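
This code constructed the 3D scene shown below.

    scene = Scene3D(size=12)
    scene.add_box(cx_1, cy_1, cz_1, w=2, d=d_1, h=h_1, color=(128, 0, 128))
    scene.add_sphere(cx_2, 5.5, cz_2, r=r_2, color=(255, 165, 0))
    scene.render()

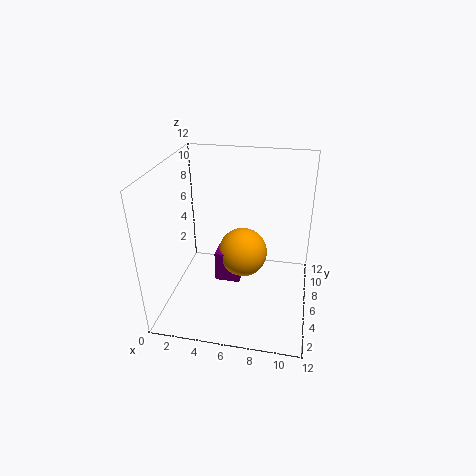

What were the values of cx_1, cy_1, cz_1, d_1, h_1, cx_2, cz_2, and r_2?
cx_1 = 4.5
cy_1 = 4
cz_1 = 3
d_1 = 1.5
h_1 = 2.5
cx_2 = 6.5
cz_2 = 5
r_2 = 2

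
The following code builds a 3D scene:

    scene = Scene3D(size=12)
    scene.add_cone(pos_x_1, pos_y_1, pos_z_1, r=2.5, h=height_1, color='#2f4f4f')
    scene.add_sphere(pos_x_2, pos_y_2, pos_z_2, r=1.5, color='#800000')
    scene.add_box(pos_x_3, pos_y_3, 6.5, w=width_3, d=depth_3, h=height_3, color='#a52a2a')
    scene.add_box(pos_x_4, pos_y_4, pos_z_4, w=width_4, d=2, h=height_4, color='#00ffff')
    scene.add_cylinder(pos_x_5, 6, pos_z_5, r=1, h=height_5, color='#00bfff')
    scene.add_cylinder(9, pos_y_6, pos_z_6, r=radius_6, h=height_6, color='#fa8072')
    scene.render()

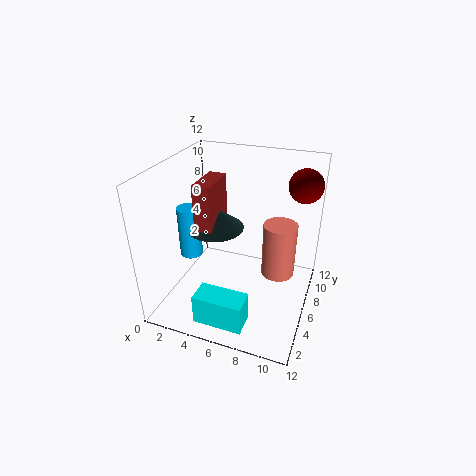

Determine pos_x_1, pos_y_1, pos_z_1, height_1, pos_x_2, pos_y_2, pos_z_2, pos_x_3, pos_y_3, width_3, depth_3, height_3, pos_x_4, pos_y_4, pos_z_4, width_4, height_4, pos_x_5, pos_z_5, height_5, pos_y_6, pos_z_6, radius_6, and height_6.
pos_x_1 = 3.5; pos_y_1 = 7; pos_z_1 = 6; height_1 = 2; pos_x_2 = 10.5; pos_y_2 = 10.5; pos_z_2 = 9.5; pos_x_3 = 2.5; pos_y_3 = 5; width_3 = 1.5; depth_3 = 3.5; height_3 = 4; pos_x_4 = 4; pos_y_4 = 1; pos_z_4 = 0.5; width_4 = 4; height_4 = 2.5; pos_x_5 = 1.5; pos_z_5 = 3.5; height_5 = 4.5; pos_y_6 = 8.5; pos_z_6 = 1.5; radius_6 = 1.5; height_6 = 5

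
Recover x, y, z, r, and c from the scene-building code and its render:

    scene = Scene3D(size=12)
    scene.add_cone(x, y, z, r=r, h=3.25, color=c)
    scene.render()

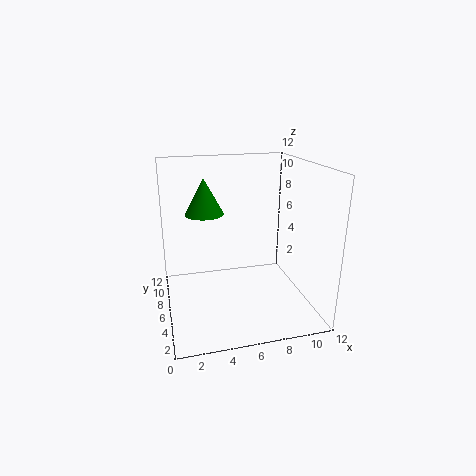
x = 3.75
y = 9.25
z = 7.25
r = 1.75
c = 'green'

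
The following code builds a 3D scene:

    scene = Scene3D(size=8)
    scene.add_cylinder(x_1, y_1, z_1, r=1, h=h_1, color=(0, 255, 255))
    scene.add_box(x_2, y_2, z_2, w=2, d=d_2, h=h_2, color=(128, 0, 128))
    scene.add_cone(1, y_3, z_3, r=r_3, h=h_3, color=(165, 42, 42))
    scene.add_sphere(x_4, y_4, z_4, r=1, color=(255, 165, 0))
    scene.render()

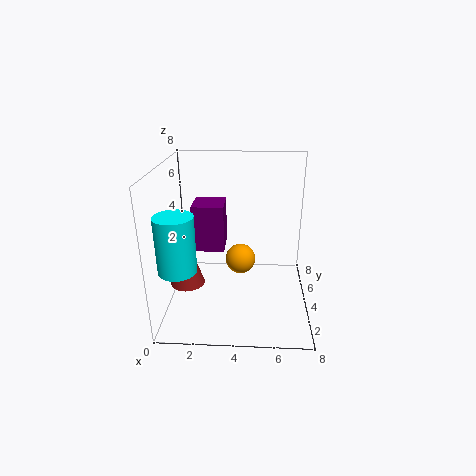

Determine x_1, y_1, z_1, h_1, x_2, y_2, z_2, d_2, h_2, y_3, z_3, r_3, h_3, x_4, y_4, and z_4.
x_1 = 1; y_1 = 2; z_1 = 3; h_1 = 3; x_2 = 1; y_2 = 6; z_2 = 2; d_2 = 2; h_2 = 3; y_3 = 4; z_3 = 1; r_3 = 1; h_3 = 3; x_4 = 4; y_4 = 7; z_4 = 1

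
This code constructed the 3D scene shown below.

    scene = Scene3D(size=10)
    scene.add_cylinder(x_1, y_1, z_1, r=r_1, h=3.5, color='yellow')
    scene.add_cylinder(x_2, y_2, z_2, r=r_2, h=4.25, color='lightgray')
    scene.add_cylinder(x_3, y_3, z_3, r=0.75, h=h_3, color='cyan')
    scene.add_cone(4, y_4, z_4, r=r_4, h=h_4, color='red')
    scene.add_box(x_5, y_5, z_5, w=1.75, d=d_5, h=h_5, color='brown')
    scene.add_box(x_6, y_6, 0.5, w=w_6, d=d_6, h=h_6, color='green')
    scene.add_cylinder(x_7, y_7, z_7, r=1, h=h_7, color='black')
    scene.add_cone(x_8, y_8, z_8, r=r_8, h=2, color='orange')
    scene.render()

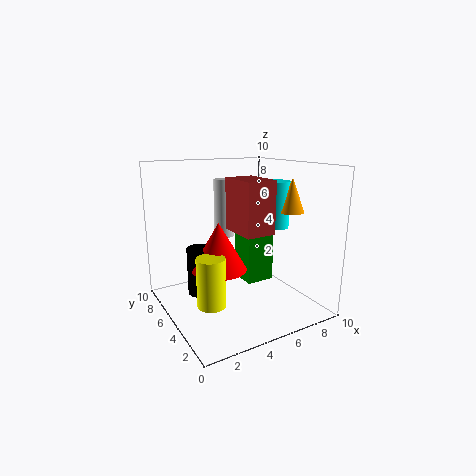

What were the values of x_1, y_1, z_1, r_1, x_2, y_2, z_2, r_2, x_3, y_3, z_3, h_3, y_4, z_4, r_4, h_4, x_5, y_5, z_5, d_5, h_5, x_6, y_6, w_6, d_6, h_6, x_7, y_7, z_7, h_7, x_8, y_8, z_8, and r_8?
x_1 = 2.75; y_1 = 4.75; z_1 = 0.5; r_1 = 1; x_2 = 5.25; y_2 = 7.5; z_2 = 4.5; r_2 = 0.75; x_3 = 5.75; y_3 = 1.75; z_3 = 6.5; h_3 = 2.75; y_4 = 6; z_4 = 2.5; r_4 = 2; h_4 = 3.5; x_5 = 3; y_5 = 0.5; z_5 = 6.5; d_5 = 2.5; h_5 = 3; x_6 = 6.75; y_6 = 6.25; w_6 = 2.25; d_6 = 2.25; h_6 = 3.75; x_7 = 3; y_7 = 7; z_7 = 0.5; h_7 = 3.5; x_8 = 6.25; y_8 = 1; z_8 = 7.5; r_8 = 0.75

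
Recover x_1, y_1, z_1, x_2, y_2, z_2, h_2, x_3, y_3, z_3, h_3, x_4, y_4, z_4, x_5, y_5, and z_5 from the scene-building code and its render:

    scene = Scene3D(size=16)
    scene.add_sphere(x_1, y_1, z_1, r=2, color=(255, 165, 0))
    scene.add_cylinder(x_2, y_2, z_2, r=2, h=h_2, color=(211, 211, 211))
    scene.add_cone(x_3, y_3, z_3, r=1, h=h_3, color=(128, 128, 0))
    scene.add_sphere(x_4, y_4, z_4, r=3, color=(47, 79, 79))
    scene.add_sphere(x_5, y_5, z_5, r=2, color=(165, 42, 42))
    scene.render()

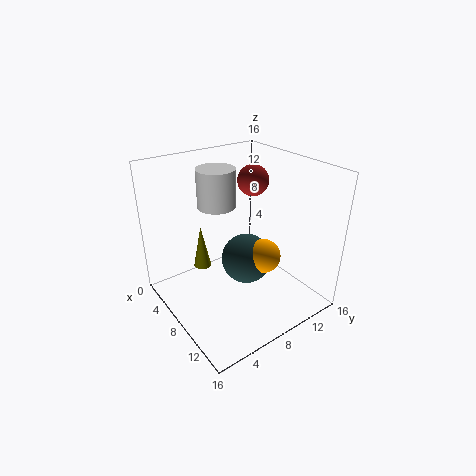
x_1 = 9
y_1 = 11
z_1 = 5
x_2 = 7
y_2 = 6
z_2 = 12
h_2 = 4
x_3 = 5
y_3 = 5
z_3 = 4
h_3 = 5
x_4 = 7
y_4 = 10
z_4 = 4
x_5 = 3
y_5 = 14
z_5 = 12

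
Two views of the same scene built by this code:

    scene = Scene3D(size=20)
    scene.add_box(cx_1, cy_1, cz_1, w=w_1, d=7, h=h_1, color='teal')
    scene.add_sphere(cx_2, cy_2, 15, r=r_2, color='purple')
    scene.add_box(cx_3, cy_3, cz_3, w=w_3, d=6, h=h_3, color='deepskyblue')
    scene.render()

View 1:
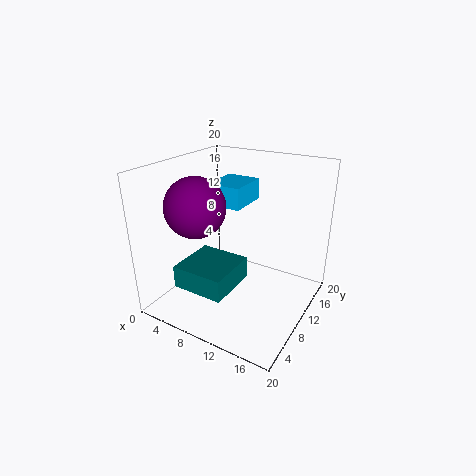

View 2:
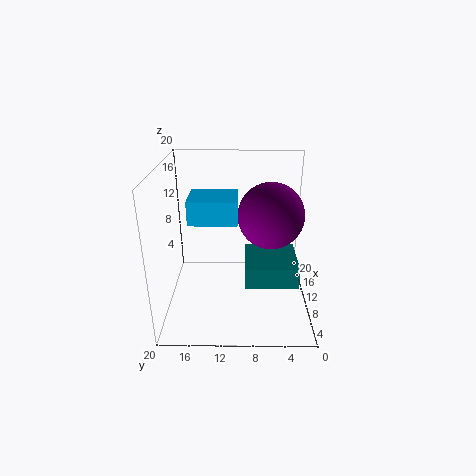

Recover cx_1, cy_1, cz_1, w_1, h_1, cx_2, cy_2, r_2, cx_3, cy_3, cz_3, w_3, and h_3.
cx_1 = 5
cy_1 = 2
cz_1 = 5
w_1 = 7
h_1 = 3
cx_2 = 6
cy_2 = 6
r_2 = 4
cx_3 = 5
cy_3 = 10
cz_3 = 14
w_3 = 5
h_3 = 3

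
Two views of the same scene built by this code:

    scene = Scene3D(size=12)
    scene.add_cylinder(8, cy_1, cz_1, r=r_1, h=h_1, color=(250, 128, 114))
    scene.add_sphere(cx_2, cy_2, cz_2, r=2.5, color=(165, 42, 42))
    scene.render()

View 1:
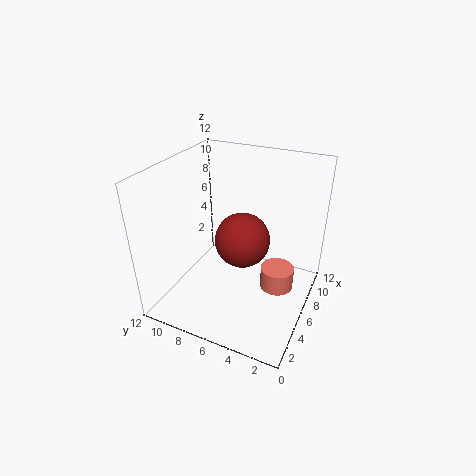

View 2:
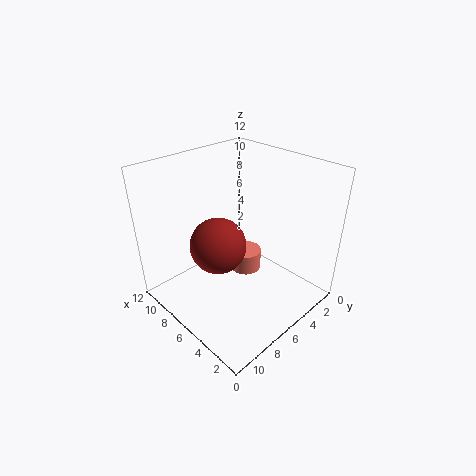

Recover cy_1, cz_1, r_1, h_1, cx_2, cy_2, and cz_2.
cy_1 = 3, cz_1 = 0.5, r_1 = 1.5, h_1 = 2, cx_2 = 8, cy_2 = 6.5, cz_2 = 4.5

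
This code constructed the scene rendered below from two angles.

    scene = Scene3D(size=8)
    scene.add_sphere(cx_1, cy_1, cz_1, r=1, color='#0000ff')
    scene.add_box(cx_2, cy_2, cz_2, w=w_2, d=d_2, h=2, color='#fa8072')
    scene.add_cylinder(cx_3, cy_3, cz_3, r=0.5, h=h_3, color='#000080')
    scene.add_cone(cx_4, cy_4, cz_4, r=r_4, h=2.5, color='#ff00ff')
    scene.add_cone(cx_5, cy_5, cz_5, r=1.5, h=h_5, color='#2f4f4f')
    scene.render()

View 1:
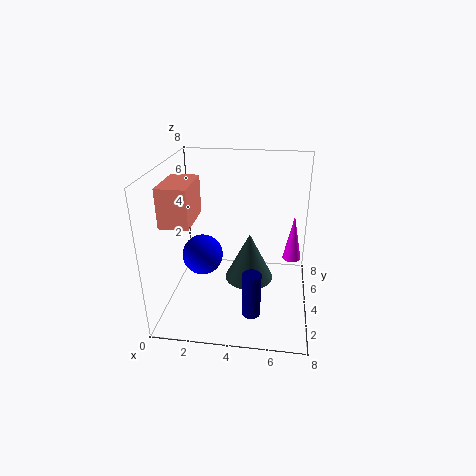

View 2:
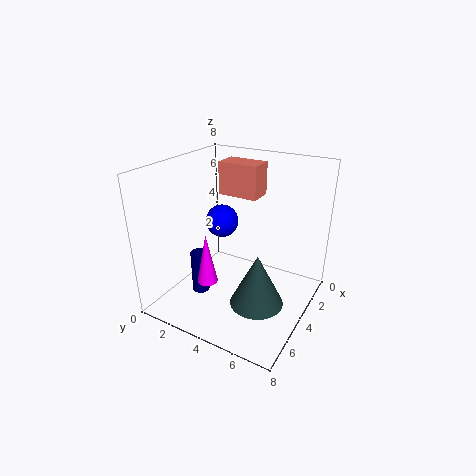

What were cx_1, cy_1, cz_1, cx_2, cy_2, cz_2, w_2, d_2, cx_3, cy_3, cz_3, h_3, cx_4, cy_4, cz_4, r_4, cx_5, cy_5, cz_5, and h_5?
cx_1 = 2.5
cy_1 = 2
cz_1 = 4
cx_2 = 0.5
cy_2 = 1.5
cz_2 = 5.5
w_2 = 1.5
d_2 = 2.5
cx_3 = 5
cy_3 = 2
cz_3 = 0.5
h_3 = 2.5
cx_4 = 7
cy_4 = 4
cz_4 = 3
r_4 = 0.5
cx_5 = 4.5
cy_5 = 5.5
cz_5 = 0.5
h_5 = 3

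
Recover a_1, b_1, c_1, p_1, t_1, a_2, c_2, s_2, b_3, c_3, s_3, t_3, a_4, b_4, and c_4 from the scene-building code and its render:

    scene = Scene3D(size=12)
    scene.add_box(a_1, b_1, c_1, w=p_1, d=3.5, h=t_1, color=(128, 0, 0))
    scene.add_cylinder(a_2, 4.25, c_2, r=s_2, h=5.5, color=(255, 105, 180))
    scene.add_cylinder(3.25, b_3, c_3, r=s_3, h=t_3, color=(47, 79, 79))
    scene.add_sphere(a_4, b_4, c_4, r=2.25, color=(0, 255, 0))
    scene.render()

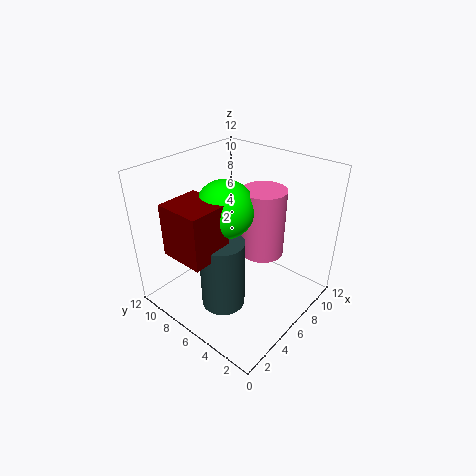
a_1 = 0.25, b_1 = 4.75, c_1 = 6.5, p_1 = 3.25, t_1 = 4, a_2 = 7, c_2 = 5, s_2 = 1.75, b_3 = 5.25, c_3 = 1.5, s_3 = 1.75, t_3 = 5.75, a_4 = 4.5, b_4 = 6, c_4 = 9.25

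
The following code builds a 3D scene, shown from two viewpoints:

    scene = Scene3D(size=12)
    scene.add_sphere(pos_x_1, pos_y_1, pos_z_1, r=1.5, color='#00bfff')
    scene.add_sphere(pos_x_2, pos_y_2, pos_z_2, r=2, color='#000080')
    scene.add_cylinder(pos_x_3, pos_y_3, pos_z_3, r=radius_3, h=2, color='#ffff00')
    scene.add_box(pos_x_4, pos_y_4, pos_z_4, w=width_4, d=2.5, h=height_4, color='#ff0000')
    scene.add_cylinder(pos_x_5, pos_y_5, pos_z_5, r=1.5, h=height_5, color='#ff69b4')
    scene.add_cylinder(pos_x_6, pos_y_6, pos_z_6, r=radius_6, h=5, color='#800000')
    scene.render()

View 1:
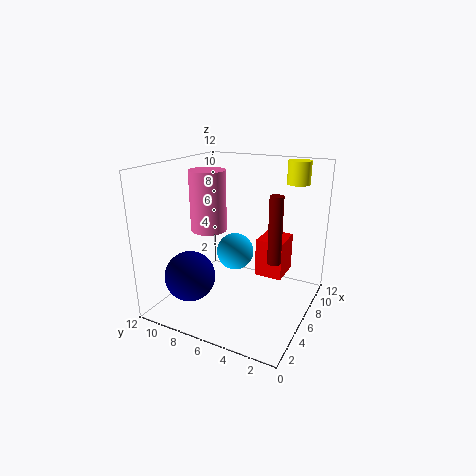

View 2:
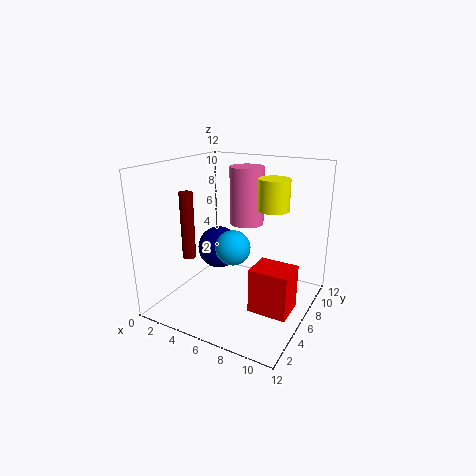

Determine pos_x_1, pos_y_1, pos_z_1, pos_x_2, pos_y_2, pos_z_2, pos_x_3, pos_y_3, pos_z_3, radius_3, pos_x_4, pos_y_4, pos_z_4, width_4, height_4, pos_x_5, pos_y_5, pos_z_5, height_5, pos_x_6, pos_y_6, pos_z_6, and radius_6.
pos_x_1 = 5.5, pos_y_1 = 6, pos_z_1 = 5, pos_x_2 = 2.5, pos_y_2 = 8.5, pos_z_2 = 3.5, pos_x_3 = 10.5, pos_y_3 = 2.5, pos_z_3 = 10, radius_3 = 1, pos_x_4 = 8.5, pos_y_4 = 3, pos_z_4 = 1.5, width_4 = 3, height_4 = 3.5, pos_x_5 = 5.5, pos_y_5 = 8.5, pos_z_5 = 6.5, height_5 = 5, pos_x_6 = 4, pos_y_6 = 2, pos_z_6 = 5.5, radius_6 = 0.5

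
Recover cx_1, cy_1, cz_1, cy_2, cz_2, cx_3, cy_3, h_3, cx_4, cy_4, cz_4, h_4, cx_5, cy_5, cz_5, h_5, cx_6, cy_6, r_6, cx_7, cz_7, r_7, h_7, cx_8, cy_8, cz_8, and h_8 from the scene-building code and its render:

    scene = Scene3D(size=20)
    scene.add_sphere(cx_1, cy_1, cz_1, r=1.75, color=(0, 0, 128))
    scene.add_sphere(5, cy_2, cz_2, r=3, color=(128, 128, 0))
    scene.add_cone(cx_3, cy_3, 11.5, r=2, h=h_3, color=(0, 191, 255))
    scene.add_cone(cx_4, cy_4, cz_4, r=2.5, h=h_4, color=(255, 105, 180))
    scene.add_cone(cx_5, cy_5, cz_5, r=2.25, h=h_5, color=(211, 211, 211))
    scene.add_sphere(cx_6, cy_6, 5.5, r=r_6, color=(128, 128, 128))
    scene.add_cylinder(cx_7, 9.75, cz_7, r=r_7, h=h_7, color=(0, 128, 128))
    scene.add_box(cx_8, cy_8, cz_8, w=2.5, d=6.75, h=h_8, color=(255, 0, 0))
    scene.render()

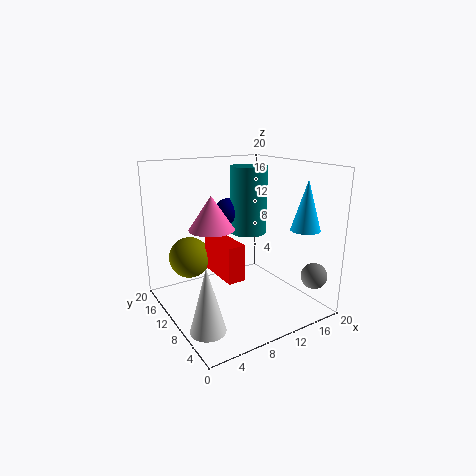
cx_1 = 9, cy_1 = 11, cz_1 = 13.75, cy_2 = 15.5, cz_2 = 6.25, cx_3 = 17, cy_3 = 4.25, h_3 = 6.75, cx_4 = 3, cy_4 = 4.25, cz_4 = 14, h_4 = 3.75, cx_5 = 2.5, cy_5 = 5, cz_5 = 0.75, h_5 = 8.5, cx_6 = 17.25, cy_6 = 2.25, r_6 = 1.75, cx_7 = 11.5, cz_7 = 10.75, r_7 = 2.5, h_7 = 9, cx_8 = 6.75, cy_8 = 7, cz_8 = 5, h_8 = 5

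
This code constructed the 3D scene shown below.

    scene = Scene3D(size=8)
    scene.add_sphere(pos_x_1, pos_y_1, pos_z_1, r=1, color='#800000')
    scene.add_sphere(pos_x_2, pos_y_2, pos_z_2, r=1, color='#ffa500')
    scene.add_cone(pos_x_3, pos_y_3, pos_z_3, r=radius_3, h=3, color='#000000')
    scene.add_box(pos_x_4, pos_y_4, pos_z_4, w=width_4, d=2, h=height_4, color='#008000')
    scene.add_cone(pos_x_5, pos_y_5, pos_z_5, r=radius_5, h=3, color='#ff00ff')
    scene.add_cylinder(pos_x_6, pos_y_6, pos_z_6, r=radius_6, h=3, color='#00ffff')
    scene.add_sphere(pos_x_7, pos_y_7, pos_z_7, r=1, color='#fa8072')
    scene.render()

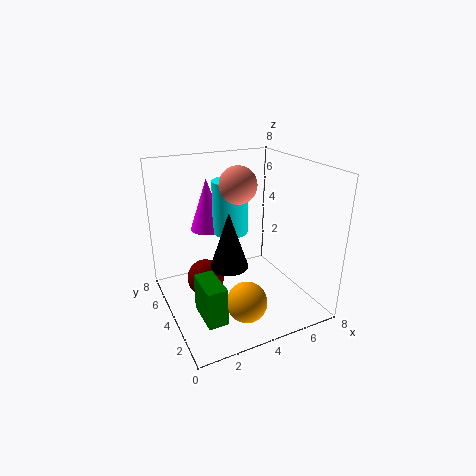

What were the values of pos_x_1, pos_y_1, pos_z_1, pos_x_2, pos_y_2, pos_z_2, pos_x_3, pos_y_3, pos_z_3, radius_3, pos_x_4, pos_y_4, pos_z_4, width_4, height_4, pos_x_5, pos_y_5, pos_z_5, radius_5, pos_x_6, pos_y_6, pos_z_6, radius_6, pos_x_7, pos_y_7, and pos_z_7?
pos_x_1 = 2
pos_y_1 = 4
pos_z_1 = 2
pos_x_2 = 3
pos_y_2 = 1
pos_z_2 = 2
pos_x_3 = 3
pos_y_3 = 3
pos_z_3 = 3
radius_3 = 1
pos_x_4 = 1
pos_y_4 = 1
pos_z_4 = 1
width_4 = 1
height_4 = 2
pos_x_5 = 3
pos_y_5 = 6
pos_z_5 = 4
radius_5 = 1
pos_x_6 = 4
pos_y_6 = 5
pos_z_6 = 4
radius_6 = 1
pos_x_7 = 4
pos_y_7 = 4
pos_z_7 = 7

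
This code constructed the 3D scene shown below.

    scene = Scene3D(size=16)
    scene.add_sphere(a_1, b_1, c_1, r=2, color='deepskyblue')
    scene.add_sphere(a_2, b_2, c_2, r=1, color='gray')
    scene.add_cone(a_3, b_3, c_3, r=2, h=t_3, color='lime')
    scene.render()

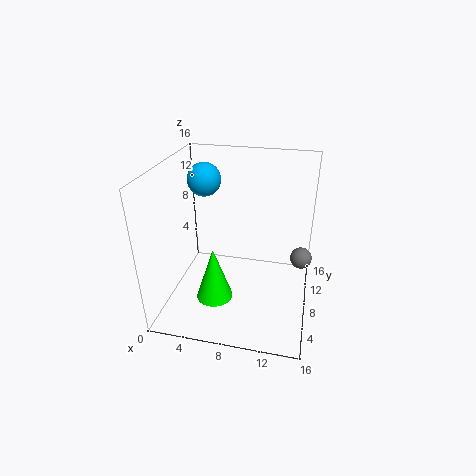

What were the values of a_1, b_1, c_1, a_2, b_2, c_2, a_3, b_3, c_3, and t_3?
a_1 = 3, b_1 = 12, c_1 = 13, a_2 = 15, b_2 = 4, c_2 = 9, a_3 = 6, b_3 = 5, c_3 = 2, t_3 = 6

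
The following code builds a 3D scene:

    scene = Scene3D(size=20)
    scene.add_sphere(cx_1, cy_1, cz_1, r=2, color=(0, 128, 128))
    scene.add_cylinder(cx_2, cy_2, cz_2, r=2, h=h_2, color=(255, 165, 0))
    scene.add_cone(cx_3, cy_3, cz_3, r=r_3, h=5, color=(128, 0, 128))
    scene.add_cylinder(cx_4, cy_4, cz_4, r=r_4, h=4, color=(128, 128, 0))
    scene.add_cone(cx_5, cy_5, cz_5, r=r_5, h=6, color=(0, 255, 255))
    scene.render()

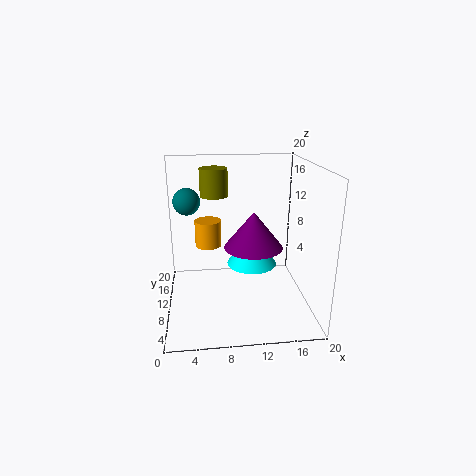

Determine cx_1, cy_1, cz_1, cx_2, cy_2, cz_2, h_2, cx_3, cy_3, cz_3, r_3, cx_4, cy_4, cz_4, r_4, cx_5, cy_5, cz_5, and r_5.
cx_1 = 3
cy_1 = 15
cz_1 = 14
cx_2 = 6
cy_2 = 15
cz_2 = 7
h_2 = 4
cx_3 = 12
cy_3 = 9
cz_3 = 9
r_3 = 4
cx_4 = 7
cy_4 = 14
cz_4 = 15
r_4 = 2
cx_5 = 13
cy_5 = 16
cz_5 = 3
r_5 = 4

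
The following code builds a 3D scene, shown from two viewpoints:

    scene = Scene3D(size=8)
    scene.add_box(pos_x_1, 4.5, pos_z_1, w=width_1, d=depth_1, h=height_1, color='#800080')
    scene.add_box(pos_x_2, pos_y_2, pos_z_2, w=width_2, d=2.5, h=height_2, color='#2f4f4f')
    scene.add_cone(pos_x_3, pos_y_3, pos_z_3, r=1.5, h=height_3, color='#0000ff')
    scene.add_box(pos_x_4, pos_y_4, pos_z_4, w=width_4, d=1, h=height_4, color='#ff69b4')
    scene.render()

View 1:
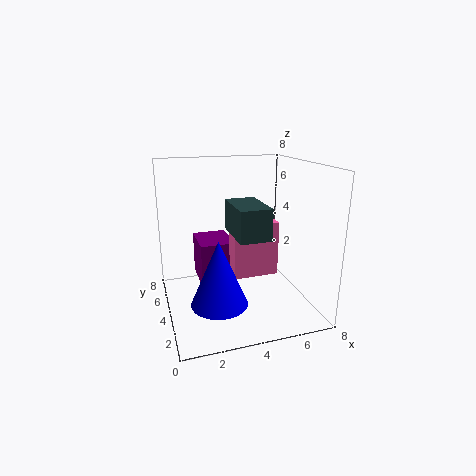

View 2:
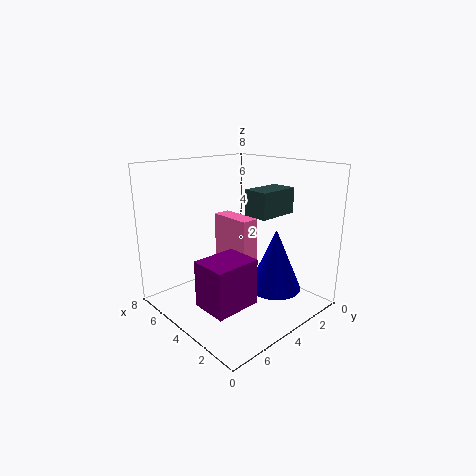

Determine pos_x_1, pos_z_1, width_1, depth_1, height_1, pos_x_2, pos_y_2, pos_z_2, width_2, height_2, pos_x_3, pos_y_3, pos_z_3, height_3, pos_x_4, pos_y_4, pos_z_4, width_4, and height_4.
pos_x_1 = 2, pos_z_1 = 1, width_1 = 2, depth_1 = 2.5, height_1 = 2.5, pos_x_2 = 3, pos_y_2 = 0.5, pos_z_2 = 5, width_2 = 1.5, height_2 = 1.5, pos_x_3 = 2.5, pos_y_3 = 2.5, pos_z_3 = 1, height_3 = 3.5, pos_x_4 = 3.5, pos_y_4 = 3, pos_z_4 = 2, width_4 = 2.5, height_4 = 3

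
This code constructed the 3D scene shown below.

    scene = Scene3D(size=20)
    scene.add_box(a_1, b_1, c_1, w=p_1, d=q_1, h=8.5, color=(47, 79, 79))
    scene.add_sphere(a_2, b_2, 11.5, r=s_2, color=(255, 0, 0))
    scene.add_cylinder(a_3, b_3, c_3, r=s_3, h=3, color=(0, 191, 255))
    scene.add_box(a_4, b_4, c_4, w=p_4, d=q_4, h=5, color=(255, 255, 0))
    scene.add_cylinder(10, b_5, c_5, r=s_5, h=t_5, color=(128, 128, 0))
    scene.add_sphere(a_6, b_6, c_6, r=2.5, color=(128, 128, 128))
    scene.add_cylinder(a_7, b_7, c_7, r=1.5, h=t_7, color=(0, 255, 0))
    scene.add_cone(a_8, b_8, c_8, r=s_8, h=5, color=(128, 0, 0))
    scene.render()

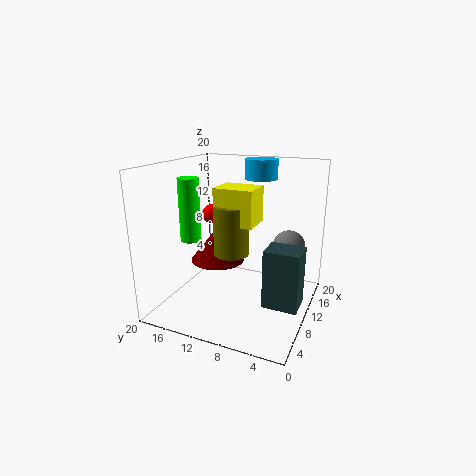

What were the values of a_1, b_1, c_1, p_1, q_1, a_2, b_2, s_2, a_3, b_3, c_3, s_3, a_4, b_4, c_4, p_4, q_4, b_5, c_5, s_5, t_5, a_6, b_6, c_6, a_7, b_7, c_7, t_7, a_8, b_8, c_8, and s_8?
a_1 = 9, b_1 = 1, c_1 = 0.5, p_1 = 4, q_1 = 5, a_2 = 14.5, b_2 = 16.5, s_2 = 1.5, a_3 = 17.5, b_3 = 9.5, c_3 = 17, s_3 = 2.5, a_4 = 8.5, b_4 = 7.5, c_4 = 12, p_4 = 4.5, q_4 = 5.5, b_5 = 11, c_5 = 7.5, s_5 = 2.5, t_5 = 7, a_6 = 17, b_6 = 4.5, c_6 = 7, a_7 = 9, b_7 = 17, c_7 = 9, t_7 = 9, a_8 = 11.5, b_8 = 14, c_8 = 5.5, s_8 = 4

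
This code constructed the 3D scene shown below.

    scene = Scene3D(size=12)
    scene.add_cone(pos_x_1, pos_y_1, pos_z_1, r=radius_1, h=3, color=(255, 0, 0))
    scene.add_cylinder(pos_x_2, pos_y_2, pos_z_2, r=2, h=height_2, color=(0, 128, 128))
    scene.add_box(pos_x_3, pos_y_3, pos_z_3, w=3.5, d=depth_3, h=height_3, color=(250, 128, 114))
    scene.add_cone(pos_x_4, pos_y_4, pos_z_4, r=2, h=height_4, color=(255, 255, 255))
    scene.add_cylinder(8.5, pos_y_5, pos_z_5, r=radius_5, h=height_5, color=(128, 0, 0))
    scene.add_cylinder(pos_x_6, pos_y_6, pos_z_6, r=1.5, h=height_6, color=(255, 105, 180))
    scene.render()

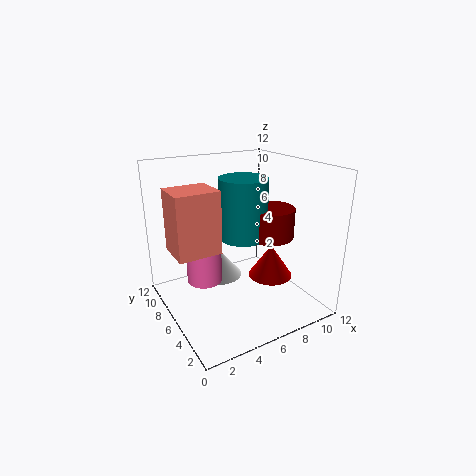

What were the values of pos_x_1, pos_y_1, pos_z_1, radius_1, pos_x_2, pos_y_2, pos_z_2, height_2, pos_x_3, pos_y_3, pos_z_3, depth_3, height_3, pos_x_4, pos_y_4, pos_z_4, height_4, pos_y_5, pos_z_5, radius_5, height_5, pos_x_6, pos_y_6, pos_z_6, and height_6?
pos_x_1 = 9.5; pos_y_1 = 6; pos_z_1 = 1.5; radius_1 = 2; pos_x_2 = 6.5; pos_y_2 = 6; pos_z_2 = 6; height_2 = 5; pos_x_3 = 0.5; pos_y_3 = 5; pos_z_3 = 5.5; depth_3 = 3; height_3 = 5; pos_x_4 = 5.5; pos_y_4 = 8.5; pos_z_4 = 1.5; height_4 = 2.5; pos_y_5 = 5; pos_z_5 = 6; radius_5 = 2; height_5 = 2.5; pos_x_6 = 3.5; pos_y_6 = 7.5; pos_z_6 = 2; height_6 = 3.5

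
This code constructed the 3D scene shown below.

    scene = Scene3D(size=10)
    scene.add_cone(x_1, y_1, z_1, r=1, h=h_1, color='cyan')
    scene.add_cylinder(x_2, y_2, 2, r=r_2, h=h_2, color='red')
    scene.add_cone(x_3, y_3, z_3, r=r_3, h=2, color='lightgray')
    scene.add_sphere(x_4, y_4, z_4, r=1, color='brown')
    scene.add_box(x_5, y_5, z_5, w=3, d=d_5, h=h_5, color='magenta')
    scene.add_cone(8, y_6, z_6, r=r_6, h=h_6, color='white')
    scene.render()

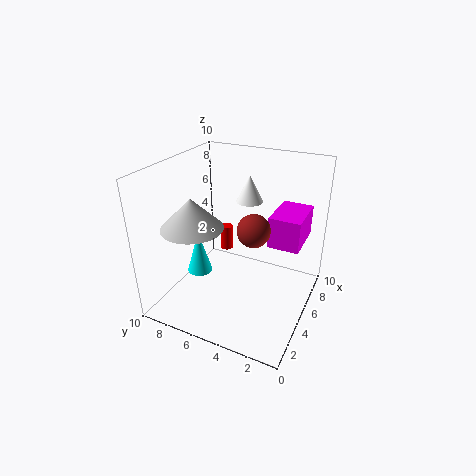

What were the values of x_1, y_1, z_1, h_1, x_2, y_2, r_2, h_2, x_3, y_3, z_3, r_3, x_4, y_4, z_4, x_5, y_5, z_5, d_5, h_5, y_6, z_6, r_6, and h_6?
x_1 = 6
y_1 = 9
z_1 = 0.5
h_1 = 3.5
x_2 = 8
y_2 = 7.5
r_2 = 0.5
h_2 = 2
x_3 = 2.5
y_3 = 7
z_3 = 6.5
r_3 = 2
x_4 = 3
y_4 = 3
z_4 = 7
x_5 = 4
y_5 = 0.5
z_5 = 5.5
d_5 = 2
h_5 = 2
y_6 = 5.5
z_6 = 6.5
r_6 = 1
h_6 = 2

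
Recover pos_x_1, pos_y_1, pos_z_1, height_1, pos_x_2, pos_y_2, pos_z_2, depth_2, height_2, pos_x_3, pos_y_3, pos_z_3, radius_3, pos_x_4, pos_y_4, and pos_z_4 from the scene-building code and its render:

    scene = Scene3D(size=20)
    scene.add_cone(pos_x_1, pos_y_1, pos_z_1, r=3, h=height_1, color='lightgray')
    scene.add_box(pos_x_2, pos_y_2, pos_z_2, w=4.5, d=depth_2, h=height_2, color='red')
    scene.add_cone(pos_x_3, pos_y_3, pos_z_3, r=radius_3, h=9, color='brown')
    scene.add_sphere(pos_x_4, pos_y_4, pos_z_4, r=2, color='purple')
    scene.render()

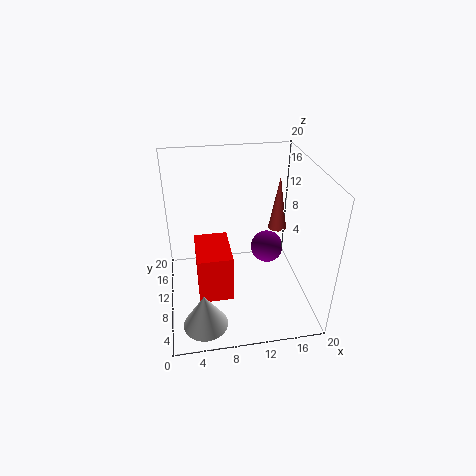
pos_x_1 = 4.5
pos_y_1 = 4
pos_z_1 = 0.5
height_1 = 5
pos_x_2 = 4
pos_y_2 = 4.5
pos_z_2 = 4
depth_2 = 6.5
height_2 = 6.5
pos_x_3 = 18
pos_y_3 = 17.5
pos_z_3 = 6.5
radius_3 = 1.5
pos_x_4 = 13
pos_y_4 = 6
pos_z_4 = 11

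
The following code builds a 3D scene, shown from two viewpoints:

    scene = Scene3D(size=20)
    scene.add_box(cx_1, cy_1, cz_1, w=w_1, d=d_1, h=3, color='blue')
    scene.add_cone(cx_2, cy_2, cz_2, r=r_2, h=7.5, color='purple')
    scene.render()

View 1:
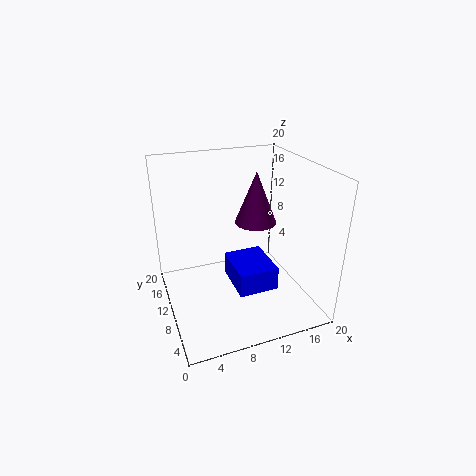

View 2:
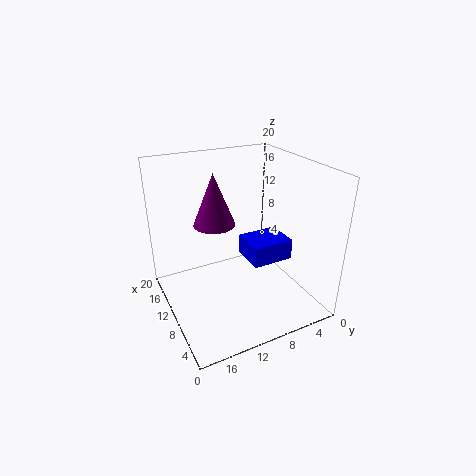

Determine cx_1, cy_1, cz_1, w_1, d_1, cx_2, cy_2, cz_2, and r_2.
cx_1 = 7.5; cy_1 = 2.5; cz_1 = 6; w_1 = 5; d_1 = 6; cx_2 = 13.5; cy_2 = 12; cz_2 = 11; r_2 = 3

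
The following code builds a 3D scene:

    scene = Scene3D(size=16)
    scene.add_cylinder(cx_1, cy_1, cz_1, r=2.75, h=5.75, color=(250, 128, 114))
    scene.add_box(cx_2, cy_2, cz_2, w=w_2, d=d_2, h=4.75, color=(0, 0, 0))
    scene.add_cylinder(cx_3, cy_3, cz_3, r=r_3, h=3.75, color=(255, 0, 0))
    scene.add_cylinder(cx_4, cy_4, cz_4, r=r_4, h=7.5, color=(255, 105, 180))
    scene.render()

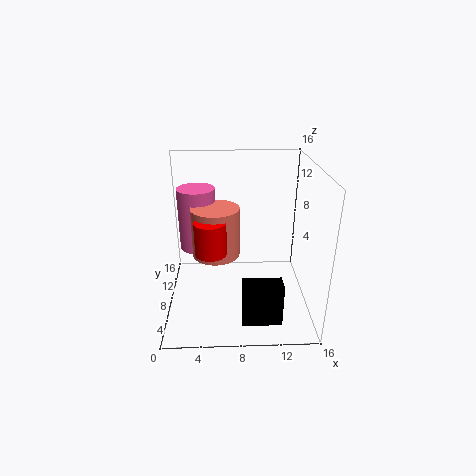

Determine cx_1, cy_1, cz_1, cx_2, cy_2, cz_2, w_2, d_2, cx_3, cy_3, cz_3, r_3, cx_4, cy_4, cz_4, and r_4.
cx_1 = 5.5, cy_1 = 9.5, cz_1 = 5.25, cx_2 = 8.25, cy_2 = 2.5, cz_2 = 0.25, w_2 = 4.25, d_2 = 2, cx_3 = 5, cy_3 = 7.25, cz_3 = 6.5, r_3 = 1.75, cx_4 = 3.25, cy_4 = 12, cz_4 = 5, r_4 = 2.25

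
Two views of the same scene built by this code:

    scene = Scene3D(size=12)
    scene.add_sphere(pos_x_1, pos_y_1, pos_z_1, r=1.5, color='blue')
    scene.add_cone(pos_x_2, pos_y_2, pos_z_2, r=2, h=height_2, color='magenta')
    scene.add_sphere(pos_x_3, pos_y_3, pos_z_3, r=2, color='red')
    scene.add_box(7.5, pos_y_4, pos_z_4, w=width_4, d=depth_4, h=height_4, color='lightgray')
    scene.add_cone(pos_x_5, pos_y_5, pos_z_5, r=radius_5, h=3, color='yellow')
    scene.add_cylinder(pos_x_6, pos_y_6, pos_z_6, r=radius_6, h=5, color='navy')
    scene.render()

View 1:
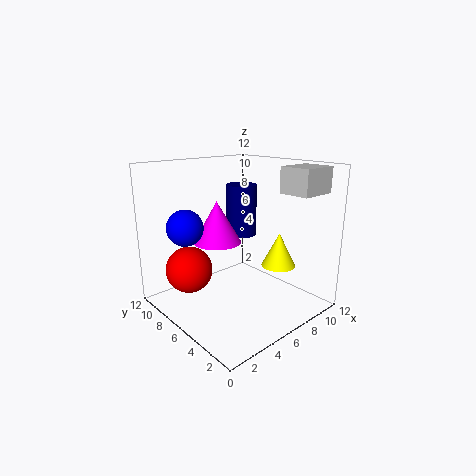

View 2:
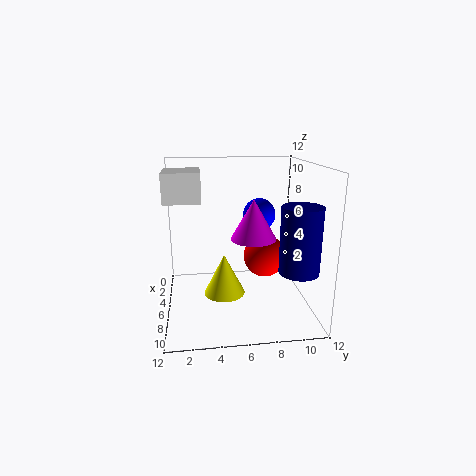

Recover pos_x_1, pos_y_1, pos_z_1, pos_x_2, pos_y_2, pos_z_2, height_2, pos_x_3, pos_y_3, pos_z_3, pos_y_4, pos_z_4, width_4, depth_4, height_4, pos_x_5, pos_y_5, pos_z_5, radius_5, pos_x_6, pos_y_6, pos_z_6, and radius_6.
pos_x_1 = 2.5
pos_y_1 = 8.5
pos_z_1 = 7
pos_x_2 = 5
pos_y_2 = 7.5
pos_z_2 = 5.5
height_2 = 3.5
pos_x_3 = 3
pos_y_3 = 9
pos_z_3 = 3
pos_y_4 = 0.5
pos_z_4 = 10
width_4 = 3
depth_4 = 2.5
height_4 = 2
pos_x_5 = 9.5
pos_y_5 = 4.5
pos_z_5 = 3
radius_5 = 1.5
pos_x_6 = 10
pos_y_6 = 10
pos_z_6 = 4.5
radius_6 = 1.5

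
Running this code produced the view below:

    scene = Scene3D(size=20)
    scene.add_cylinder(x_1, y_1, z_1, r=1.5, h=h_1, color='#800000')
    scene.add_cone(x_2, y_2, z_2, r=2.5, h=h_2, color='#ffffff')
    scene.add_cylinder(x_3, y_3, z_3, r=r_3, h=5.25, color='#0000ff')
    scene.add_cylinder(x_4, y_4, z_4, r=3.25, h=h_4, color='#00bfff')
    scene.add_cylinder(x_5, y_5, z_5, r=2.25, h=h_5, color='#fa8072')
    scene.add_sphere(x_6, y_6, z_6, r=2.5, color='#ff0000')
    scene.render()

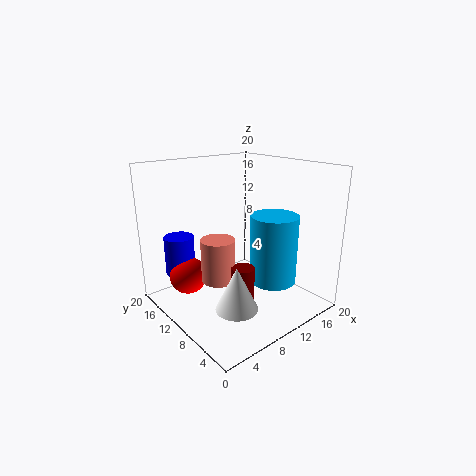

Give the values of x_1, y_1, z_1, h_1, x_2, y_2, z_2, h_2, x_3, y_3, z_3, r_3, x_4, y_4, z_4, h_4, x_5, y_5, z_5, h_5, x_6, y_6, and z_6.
x_1 = 7.5
y_1 = 6
z_1 = 3
h_1 = 4.75
x_2 = 4
y_2 = 3
z_2 = 4.75
h_2 = 5.25
x_3 = 3
y_3 = 14
z_3 = 5.5
r_3 = 2
x_4 = 13.25
y_4 = 6.25
z_4 = 4
h_4 = 9.5
x_5 = 6
y_5 = 9.25
z_5 = 5.25
h_5 = 5.75
x_6 = 3.25
y_6 = 12.5
z_6 = 5.5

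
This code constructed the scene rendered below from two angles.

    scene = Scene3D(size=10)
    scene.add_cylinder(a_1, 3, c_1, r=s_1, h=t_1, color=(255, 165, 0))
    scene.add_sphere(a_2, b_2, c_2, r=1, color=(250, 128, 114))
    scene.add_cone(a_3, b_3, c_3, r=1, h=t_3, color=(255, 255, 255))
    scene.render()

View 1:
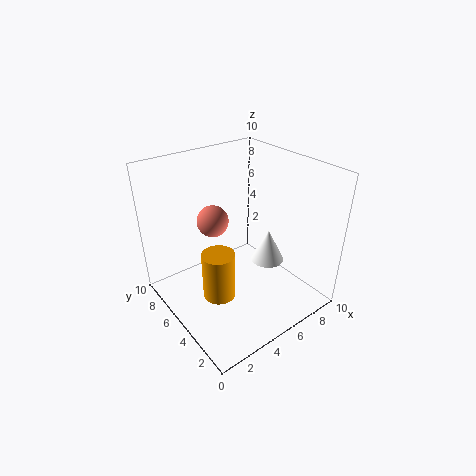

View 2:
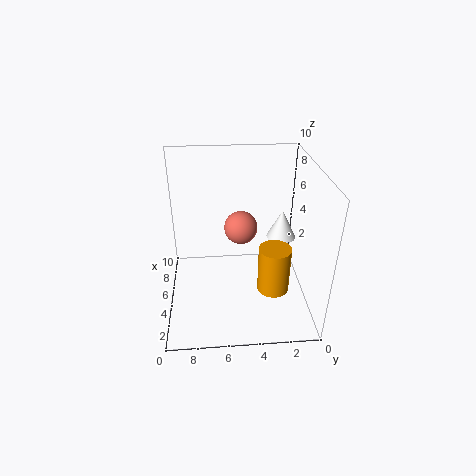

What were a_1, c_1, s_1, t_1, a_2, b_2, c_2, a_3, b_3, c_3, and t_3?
a_1 = 2, c_1 = 3, s_1 = 1, t_1 = 3, a_2 = 3, b_2 = 5, c_2 = 7, a_3 = 5, b_3 = 2, c_3 = 5, t_3 = 2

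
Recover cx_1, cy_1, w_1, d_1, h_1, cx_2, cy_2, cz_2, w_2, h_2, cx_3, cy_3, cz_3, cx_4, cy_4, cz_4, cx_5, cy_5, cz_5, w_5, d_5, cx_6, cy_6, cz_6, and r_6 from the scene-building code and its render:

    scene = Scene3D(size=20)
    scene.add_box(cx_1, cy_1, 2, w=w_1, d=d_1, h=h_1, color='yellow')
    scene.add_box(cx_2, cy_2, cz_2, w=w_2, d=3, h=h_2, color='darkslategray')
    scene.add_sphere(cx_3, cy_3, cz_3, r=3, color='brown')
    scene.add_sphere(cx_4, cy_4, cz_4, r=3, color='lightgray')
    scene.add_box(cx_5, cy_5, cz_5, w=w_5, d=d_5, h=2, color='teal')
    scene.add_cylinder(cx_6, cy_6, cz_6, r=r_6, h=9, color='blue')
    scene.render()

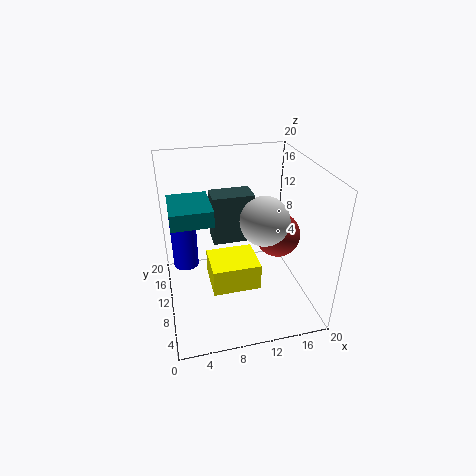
cx_1 = 6, cy_1 = 8, w_1 = 7, d_1 = 6, h_1 = 4, cx_2 = 6, cy_2 = 6, cz_2 = 12, w_2 = 5, h_2 = 6, cx_3 = 15, cy_3 = 8, cz_3 = 11, cx_4 = 12, cy_4 = 5, cz_4 = 15, cx_5 = 1, cy_5 = 5, cz_5 = 15, w_5 = 5, d_5 = 6, cx_6 = 3, cy_6 = 17, cz_6 = 2, r_6 = 2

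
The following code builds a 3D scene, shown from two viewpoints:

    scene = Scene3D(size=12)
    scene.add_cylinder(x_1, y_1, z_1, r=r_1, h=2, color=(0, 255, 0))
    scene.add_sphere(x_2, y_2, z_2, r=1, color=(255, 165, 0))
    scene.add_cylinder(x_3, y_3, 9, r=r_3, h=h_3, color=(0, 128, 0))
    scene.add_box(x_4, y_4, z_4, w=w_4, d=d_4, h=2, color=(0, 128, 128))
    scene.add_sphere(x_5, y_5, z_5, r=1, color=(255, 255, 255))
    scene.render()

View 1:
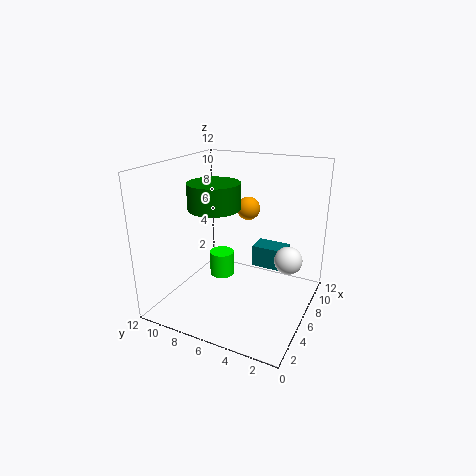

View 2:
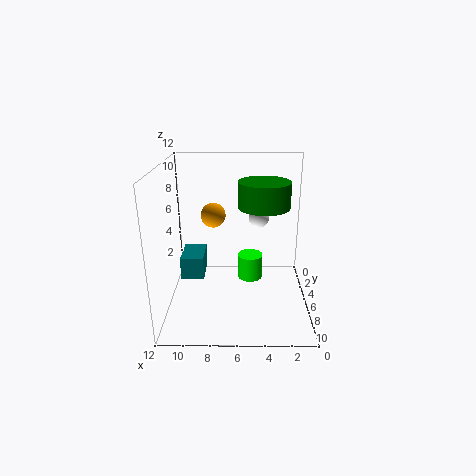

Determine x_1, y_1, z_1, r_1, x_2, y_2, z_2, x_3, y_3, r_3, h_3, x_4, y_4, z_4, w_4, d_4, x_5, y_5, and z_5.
x_1 = 5; y_1 = 7; z_1 = 3; r_1 = 1; x_2 = 8; y_2 = 6; z_2 = 8; x_3 = 4; y_3 = 7; r_3 = 2; h_3 = 2; x_4 = 9; y_4 = 3; z_4 = 2; w_4 = 2; d_4 = 3; x_5 = 4; y_5 = 1; z_5 = 6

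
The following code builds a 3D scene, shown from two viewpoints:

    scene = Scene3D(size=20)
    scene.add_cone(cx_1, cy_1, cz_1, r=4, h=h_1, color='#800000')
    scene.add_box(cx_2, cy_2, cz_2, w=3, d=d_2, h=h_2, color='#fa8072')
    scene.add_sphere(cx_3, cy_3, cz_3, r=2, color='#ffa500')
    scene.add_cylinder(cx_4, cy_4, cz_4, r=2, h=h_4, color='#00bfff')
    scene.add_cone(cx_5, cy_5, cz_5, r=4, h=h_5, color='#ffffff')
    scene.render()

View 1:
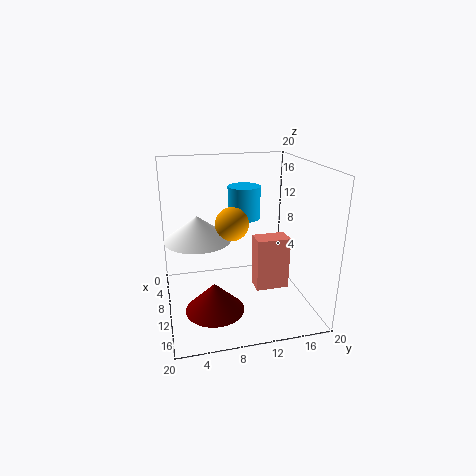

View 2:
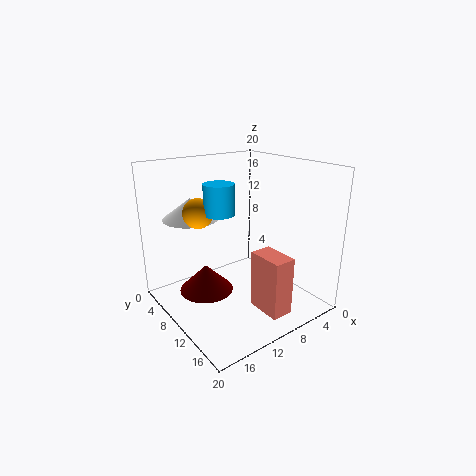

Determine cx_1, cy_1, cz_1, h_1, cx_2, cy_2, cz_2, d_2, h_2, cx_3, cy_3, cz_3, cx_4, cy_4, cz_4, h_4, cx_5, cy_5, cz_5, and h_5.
cx_1 = 13, cy_1 = 6, cz_1 = 1, h_1 = 4, cx_2 = 7, cy_2 = 13, cz_2 = 1, d_2 = 5, h_2 = 8, cx_3 = 15, cy_3 = 8, cz_3 = 14, cx_4 = 13, cy_4 = 10, cz_4 = 14, h_4 = 4, cx_5 = 14, cy_5 = 4, cz_5 = 12, h_5 = 3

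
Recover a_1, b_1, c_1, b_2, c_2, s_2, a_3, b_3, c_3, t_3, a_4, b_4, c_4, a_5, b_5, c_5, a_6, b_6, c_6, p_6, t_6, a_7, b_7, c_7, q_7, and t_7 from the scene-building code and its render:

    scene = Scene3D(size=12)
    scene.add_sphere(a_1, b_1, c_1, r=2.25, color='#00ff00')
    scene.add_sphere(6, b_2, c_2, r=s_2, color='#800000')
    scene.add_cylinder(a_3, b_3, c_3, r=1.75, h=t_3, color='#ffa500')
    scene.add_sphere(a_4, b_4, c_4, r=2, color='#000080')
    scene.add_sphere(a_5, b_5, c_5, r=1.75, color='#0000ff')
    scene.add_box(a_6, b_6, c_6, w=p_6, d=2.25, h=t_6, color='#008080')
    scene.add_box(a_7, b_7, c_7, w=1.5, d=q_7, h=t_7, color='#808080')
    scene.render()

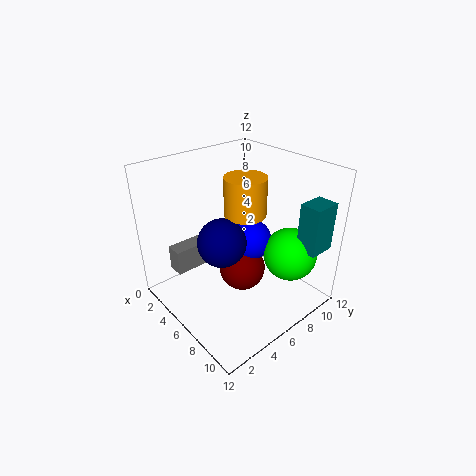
a_1 = 9; b_1 = 9.25; c_1 = 4.5; b_2 = 6.5; c_2 = 2.75; s_2 = 2; a_3 = 5.75; b_3 = 7; c_3 = 7.75; t_3 = 3.25; a_4 = 5.75; b_4 = 4.5; c_4 = 6; a_5 = 6; b_5 = 7.5; c_5 = 5.25; a_6 = 9.75; b_6 = 9; c_6 = 5.5; p_6 = 1.75; t_6 = 4; a_7 = 1.25; b_7 = 2; c_7 = 2.25; q_7 = 4.25; t_7 = 2.25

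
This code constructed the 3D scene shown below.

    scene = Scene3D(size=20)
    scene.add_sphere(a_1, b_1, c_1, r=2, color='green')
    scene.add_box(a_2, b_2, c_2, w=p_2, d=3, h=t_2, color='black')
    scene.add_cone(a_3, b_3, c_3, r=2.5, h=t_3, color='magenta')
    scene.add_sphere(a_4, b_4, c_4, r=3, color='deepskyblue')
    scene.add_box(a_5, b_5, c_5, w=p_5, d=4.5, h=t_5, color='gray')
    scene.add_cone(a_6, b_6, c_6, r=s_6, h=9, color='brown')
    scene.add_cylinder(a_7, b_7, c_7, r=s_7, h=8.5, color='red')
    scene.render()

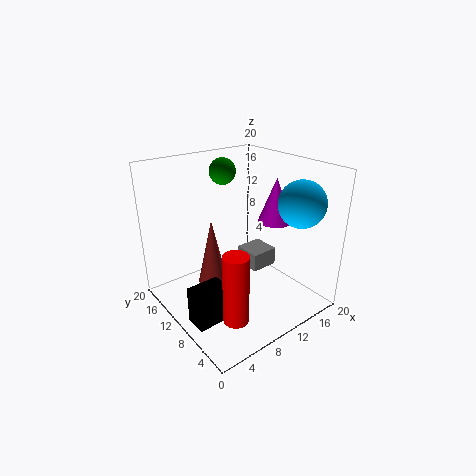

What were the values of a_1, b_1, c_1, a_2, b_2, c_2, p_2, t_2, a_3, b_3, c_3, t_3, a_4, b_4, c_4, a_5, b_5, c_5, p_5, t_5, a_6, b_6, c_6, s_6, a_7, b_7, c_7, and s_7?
a_1 = 12.5, b_1 = 17, c_1 = 17.5, a_2 = 1, b_2 = 6, c_2 = 1, p_2 = 4.5, t_2 = 5, a_3 = 16.5, b_3 = 9.5, c_3 = 11, t_3 = 6.5, a_4 = 14.5, b_4 = 3, c_4 = 16, a_5 = 15.5, b_5 = 12.5, c_5 = 1, p_5 = 4.5, t_5 = 3, a_6 = 6, b_6 = 10.5, c_6 = 4.5, s_6 = 2, a_7 = 3.5, b_7 = 2, c_7 = 4.5, s_7 = 1.5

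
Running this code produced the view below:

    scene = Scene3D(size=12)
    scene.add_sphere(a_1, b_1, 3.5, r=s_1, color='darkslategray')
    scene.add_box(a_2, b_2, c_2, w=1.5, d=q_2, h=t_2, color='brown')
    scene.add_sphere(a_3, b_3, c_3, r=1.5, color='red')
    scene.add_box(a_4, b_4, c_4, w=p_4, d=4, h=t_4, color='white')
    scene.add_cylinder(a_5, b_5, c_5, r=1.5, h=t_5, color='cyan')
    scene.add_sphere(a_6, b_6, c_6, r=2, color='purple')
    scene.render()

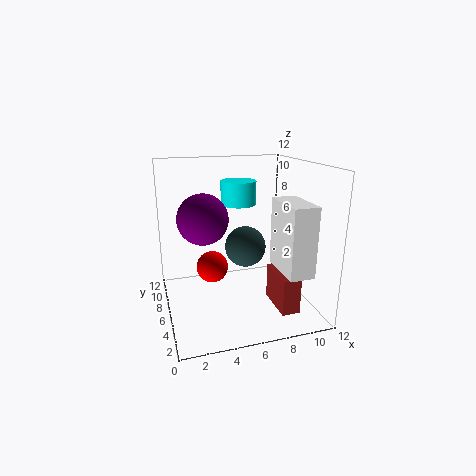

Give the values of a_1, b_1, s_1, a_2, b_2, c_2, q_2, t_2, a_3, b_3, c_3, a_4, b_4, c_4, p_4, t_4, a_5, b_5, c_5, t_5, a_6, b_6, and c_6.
a_1 = 8
b_1 = 10
s_1 = 2
a_2 = 8.5
b_2 = 2
c_2 = 0.5
q_2 = 3.5
t_2 = 3
a_3 = 4.5
b_3 = 9.5
c_3 = 2
a_4 = 8.5
b_4 = 1
c_4 = 4
p_4 = 2
t_4 = 5.5
a_5 = 6.5
b_5 = 7.5
c_5 = 8.5
t_5 = 2
a_6 = 3
b_6 = 5.5
c_6 = 8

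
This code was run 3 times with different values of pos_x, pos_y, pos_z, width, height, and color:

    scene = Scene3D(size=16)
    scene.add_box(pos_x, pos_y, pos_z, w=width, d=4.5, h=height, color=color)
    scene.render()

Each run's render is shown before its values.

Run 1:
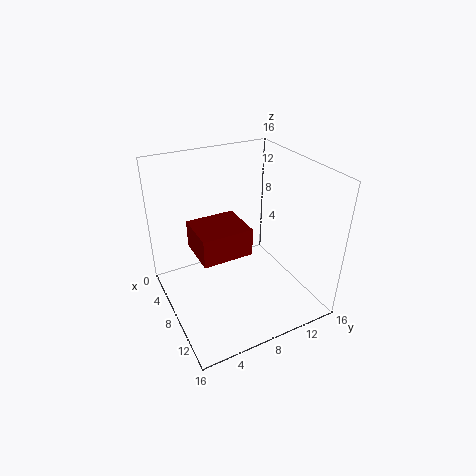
pos_x = 10.5; pos_y = 1.5; pos_z = 10.5; width = 4; height = 2.5; color = 'maroon'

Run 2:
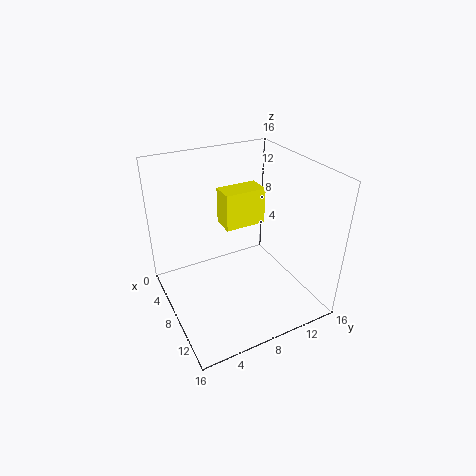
pos_x = 6; pos_y = 6.5; pos_z = 9.5; width = 2.5; height = 4; color = 'yellow'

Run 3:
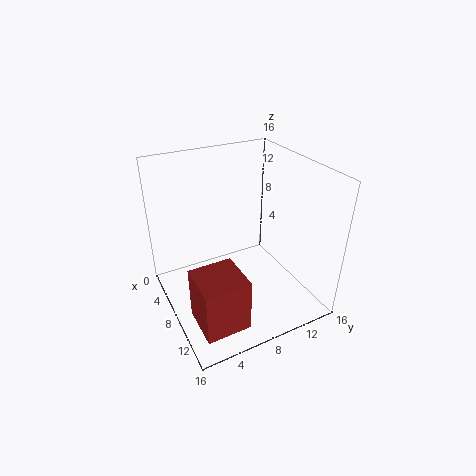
pos_x = 11; pos_y = 1; pos_z = 2.5; width = 4.5; height = 5.5; color = 'brown'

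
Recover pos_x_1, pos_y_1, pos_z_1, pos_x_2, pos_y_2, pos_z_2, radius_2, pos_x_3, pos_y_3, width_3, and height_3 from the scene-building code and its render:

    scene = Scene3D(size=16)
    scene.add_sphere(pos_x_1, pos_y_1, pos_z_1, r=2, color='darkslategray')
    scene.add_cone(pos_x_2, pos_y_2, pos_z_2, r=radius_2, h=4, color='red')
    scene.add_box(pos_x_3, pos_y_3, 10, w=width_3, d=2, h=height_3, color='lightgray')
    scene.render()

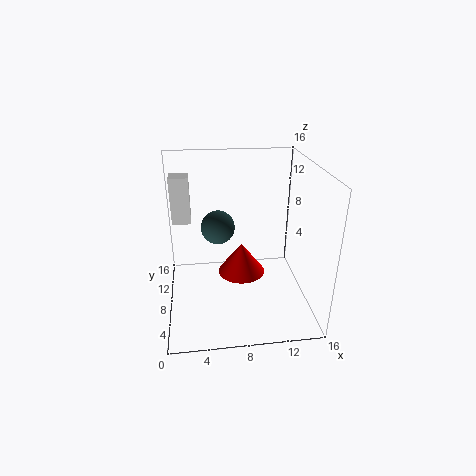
pos_x_1 = 6
pos_y_1 = 11
pos_z_1 = 8
pos_x_2 = 9
pos_y_2 = 12
pos_z_2 = 1
radius_2 = 3
pos_x_3 = 1
pos_y_3 = 8
width_3 = 2
height_3 = 5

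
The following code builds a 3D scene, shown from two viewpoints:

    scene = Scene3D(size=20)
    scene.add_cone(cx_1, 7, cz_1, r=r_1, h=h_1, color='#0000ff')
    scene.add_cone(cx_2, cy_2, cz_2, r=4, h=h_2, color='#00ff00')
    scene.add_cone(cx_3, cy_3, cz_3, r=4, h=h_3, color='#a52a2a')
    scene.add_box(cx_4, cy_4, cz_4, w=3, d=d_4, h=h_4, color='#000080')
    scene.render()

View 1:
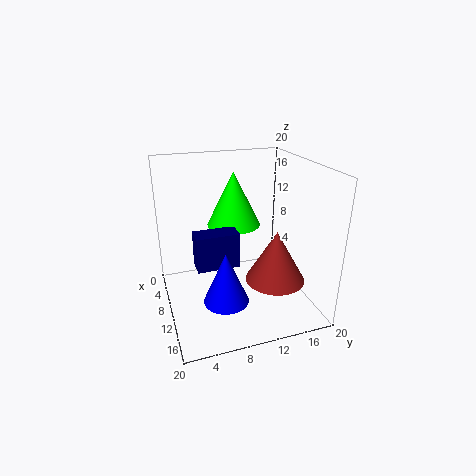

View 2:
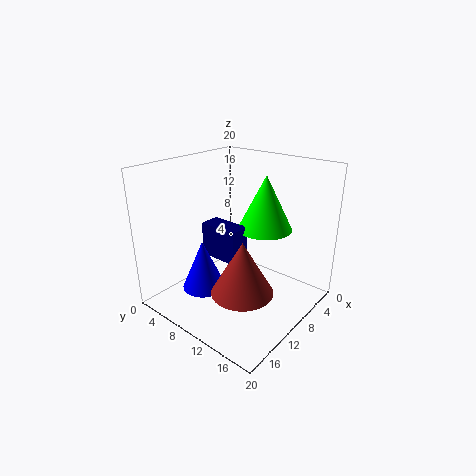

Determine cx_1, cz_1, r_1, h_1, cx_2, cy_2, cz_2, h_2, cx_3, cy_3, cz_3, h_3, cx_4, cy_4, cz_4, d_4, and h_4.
cx_1 = 14; cz_1 = 3; r_1 = 3; h_1 = 7; cx_2 = 5; cy_2 = 11; cz_2 = 10; h_2 = 8; cx_3 = 14; cy_3 = 14; cz_3 = 5; h_3 = 7; cx_4 = 8; cy_4 = 4; cz_4 = 6; d_4 = 6; h_4 = 5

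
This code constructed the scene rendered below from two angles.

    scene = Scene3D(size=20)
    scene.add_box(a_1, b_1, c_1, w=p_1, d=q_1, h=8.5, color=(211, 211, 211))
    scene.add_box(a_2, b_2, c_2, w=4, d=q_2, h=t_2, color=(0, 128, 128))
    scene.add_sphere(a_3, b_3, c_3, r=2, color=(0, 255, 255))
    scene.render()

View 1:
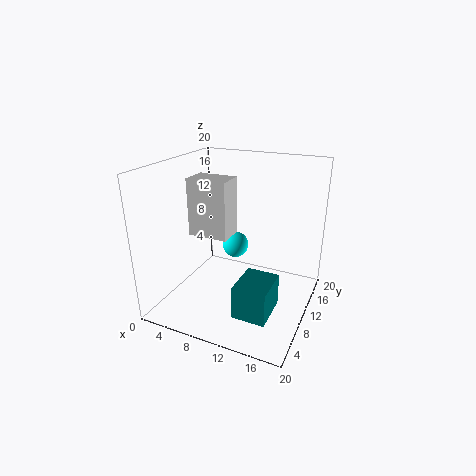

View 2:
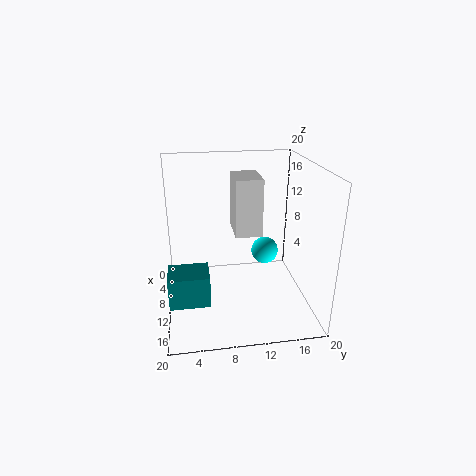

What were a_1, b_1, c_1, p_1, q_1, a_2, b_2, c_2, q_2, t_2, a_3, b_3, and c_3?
a_1 = 2, b_1 = 10, c_1 = 9, p_1 = 6, q_1 = 4, a_2 = 13.5, b_2 = 0.5, c_2 = 4.5, q_2 = 5, t_2 = 4, a_3 = 7.5, b_3 = 14.5, c_3 = 6.5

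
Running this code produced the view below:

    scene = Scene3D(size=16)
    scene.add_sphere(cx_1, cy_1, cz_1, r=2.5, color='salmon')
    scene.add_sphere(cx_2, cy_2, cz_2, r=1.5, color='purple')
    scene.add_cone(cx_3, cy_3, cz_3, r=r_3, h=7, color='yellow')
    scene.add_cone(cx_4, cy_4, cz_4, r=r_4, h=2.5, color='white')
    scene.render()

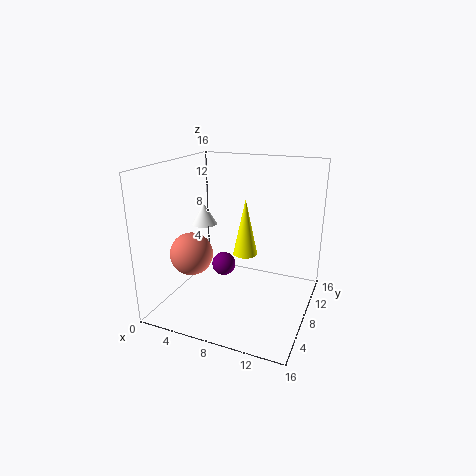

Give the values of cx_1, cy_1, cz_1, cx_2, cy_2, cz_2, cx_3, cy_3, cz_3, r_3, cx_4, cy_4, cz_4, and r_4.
cx_1 = 2.5
cy_1 = 7
cz_1 = 5.5
cx_2 = 4.5
cy_2 = 11.5
cz_2 = 2.5
cx_3 = 7.5
cy_3 = 11.5
cz_3 = 4.5
r_3 = 1.5
cx_4 = 3
cy_4 = 9.5
cz_4 = 8.5
r_4 = 1.5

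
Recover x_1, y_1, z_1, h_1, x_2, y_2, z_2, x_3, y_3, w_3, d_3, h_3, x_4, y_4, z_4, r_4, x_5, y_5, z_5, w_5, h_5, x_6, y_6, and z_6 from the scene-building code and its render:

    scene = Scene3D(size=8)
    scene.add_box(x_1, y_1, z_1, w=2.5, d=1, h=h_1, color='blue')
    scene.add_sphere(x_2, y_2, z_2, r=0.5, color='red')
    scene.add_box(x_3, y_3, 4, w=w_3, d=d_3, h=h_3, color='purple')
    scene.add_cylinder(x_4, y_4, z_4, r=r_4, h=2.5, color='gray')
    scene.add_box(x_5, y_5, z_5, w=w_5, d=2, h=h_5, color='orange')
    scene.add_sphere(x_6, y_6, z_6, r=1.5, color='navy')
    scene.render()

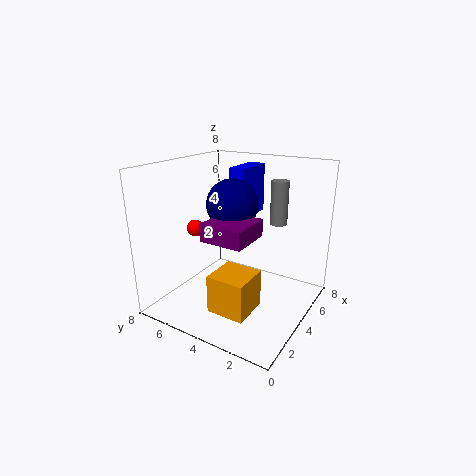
x_1 = 5.5; y_1 = 4.5; z_1 = 4.5; h_1 = 3; x_2 = 4; y_2 = 7; z_2 = 4; x_3 = 2.5; y_3 = 3; w_3 = 2.5; d_3 = 2.5; h_3 = 1; x_4 = 6; y_4 = 2.5; z_4 = 4.5; r_4 = 0.5; x_5 = 1; y_5 = 2; z_5 = 1; w_5 = 2; h_5 = 2; x_6 = 5; y_6 = 5; z_6 = 5.5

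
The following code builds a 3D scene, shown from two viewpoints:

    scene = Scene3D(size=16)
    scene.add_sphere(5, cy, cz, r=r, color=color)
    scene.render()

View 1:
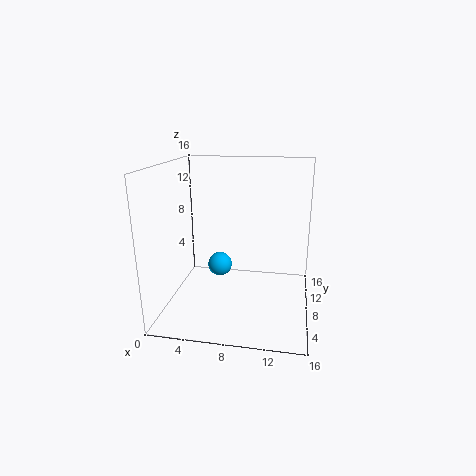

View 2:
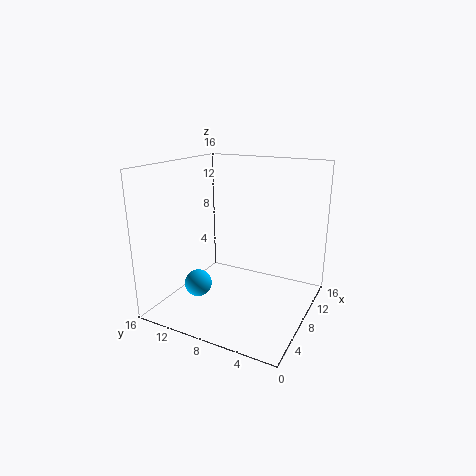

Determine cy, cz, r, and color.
cy = 11.5; cz = 3; r = 1.5; color = 'deepskyblue'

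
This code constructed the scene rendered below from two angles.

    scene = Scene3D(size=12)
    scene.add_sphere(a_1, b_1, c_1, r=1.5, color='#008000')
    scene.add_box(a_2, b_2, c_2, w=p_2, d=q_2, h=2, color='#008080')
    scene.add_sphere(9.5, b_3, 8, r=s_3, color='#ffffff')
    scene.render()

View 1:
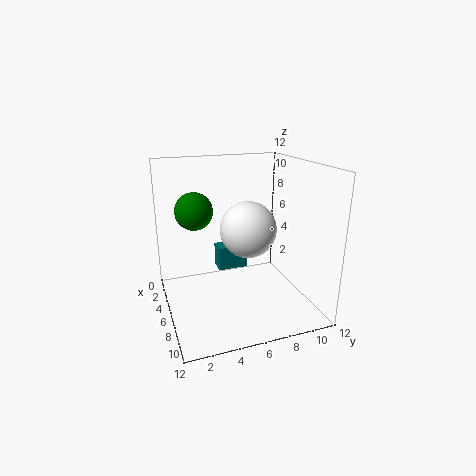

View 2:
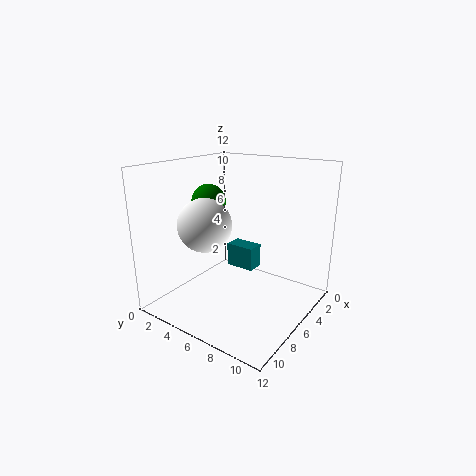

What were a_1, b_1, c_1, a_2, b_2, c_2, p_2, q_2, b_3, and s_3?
a_1 = 5.5; b_1 = 2.5; c_1 = 8.5; a_2 = 4; b_2 = 4.5; c_2 = 3; p_2 = 1.5; q_2 = 2.5; b_3 = 5.5; s_3 = 2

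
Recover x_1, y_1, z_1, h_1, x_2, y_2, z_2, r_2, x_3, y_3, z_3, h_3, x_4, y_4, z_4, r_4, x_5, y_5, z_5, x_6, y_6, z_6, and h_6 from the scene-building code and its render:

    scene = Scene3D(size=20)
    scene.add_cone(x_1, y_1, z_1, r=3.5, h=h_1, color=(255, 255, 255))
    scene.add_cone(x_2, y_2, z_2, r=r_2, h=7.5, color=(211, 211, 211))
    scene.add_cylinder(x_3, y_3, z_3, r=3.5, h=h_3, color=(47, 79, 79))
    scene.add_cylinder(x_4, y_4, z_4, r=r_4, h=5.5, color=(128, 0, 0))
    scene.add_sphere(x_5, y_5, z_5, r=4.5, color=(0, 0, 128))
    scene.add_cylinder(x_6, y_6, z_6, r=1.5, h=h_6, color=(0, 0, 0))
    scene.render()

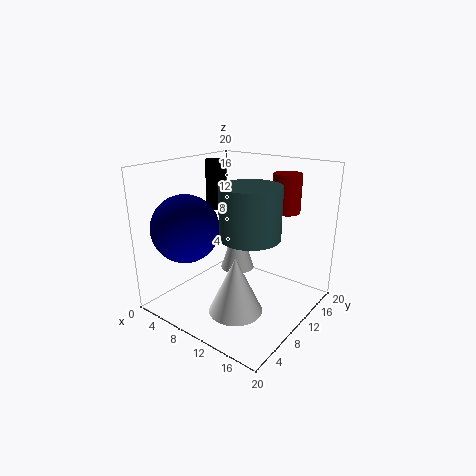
x_1 = 13
y_1 = 5.5
z_1 = 2
h_1 = 7.5
x_2 = 8
y_2 = 12.5
z_2 = 4
r_2 = 2.5
x_3 = 15.5
y_3 = 5
z_3 = 13
h_3 = 6
x_4 = 14
y_4 = 16
z_4 = 13
r_4 = 2
x_5 = 5.5
y_5 = 4.5
z_5 = 12
x_6 = 4.5
y_6 = 12
z_6 = 13
h_6 = 7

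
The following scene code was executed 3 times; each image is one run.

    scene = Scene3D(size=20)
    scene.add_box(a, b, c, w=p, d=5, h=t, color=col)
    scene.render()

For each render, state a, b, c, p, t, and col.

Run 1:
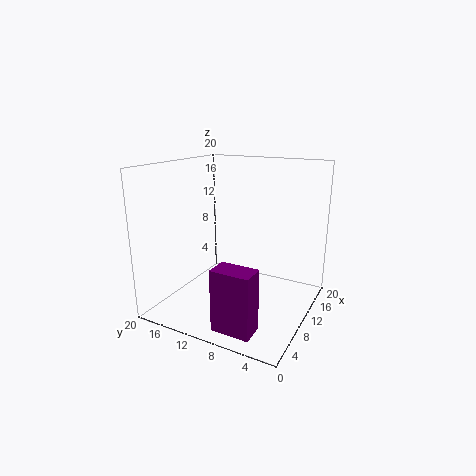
a = 1
b = 4
c = 1
p = 3
t = 8
col = 'purple'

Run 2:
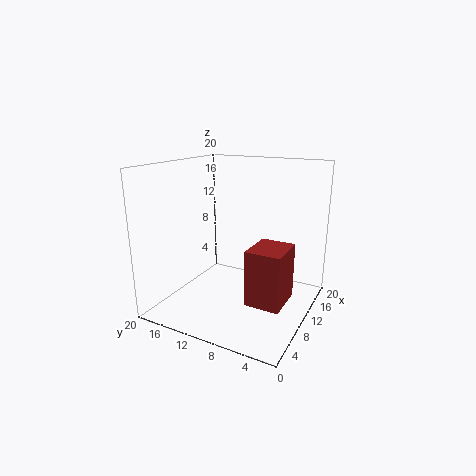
a = 8
b = 3
c = 1
p = 6
t = 8
col = 'brown'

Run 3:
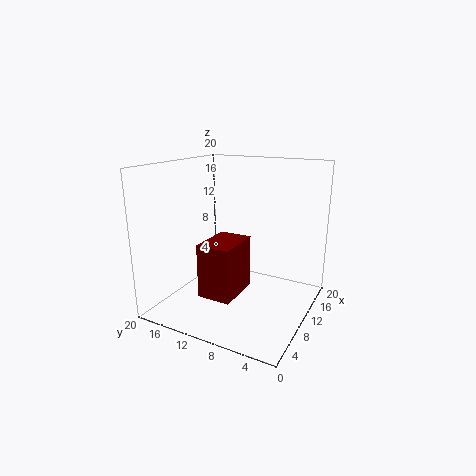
a = 7
b = 10
c = 1
p = 7
t = 8
col = 'maroon'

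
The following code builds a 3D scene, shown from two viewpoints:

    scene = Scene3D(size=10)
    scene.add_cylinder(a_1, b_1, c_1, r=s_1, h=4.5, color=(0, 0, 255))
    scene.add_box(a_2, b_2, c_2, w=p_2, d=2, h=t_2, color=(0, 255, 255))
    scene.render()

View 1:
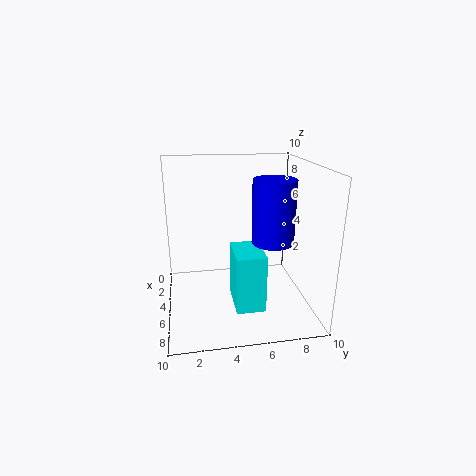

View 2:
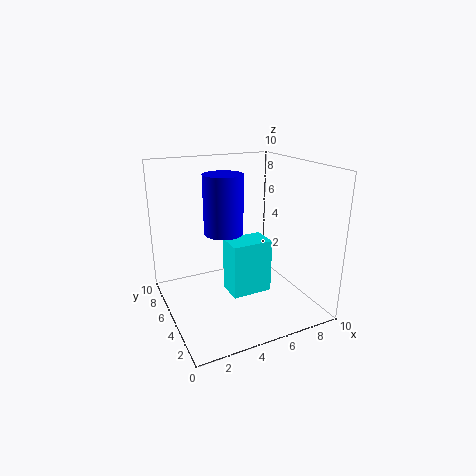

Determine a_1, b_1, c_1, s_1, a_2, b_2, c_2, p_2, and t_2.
a_1 = 5, b_1 = 7.5, c_1 = 4.5, s_1 = 1.5, a_2 = 4.5, b_2 = 4.5, c_2 = 0.5, p_2 = 3, t_2 = 4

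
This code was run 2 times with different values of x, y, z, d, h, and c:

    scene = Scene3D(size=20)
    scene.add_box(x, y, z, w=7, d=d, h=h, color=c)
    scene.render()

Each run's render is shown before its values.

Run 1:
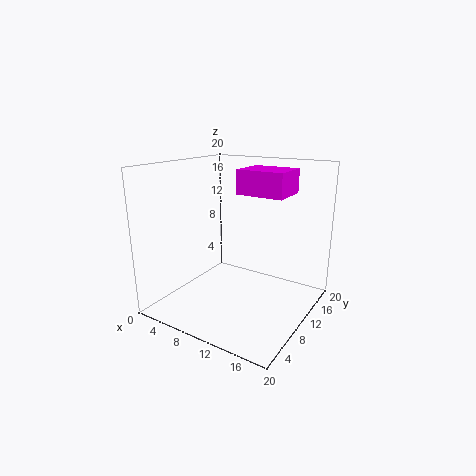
x = 8.25, y = 12.25, z = 15.5, d = 5.75, h = 3.5, c = 'magenta'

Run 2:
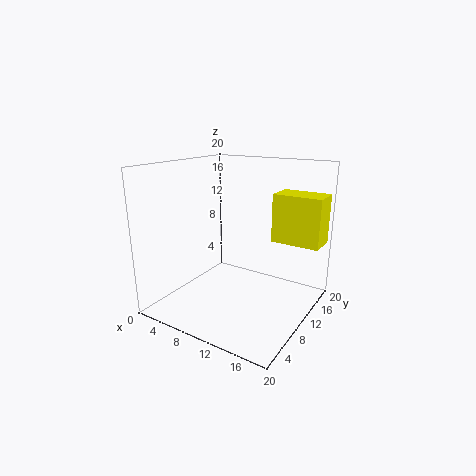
x = 13, y = 14.25, z = 8.75, d = 4.25, h = 7, c = 'yellow'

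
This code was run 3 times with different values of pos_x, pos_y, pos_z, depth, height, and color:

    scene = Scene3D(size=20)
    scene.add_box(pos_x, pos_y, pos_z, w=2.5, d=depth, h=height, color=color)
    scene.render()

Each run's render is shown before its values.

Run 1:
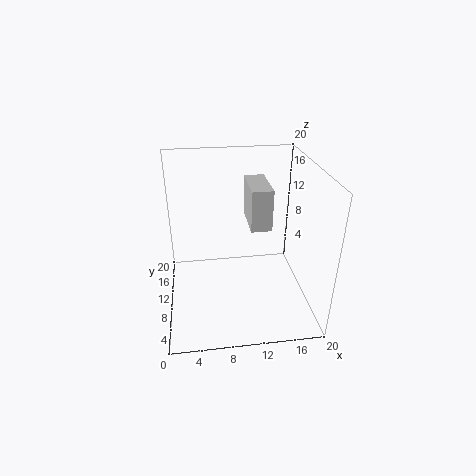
pos_x = 10.75; pos_y = 4.25; pos_z = 14; depth = 5.75; height = 5; color = 'lightgray'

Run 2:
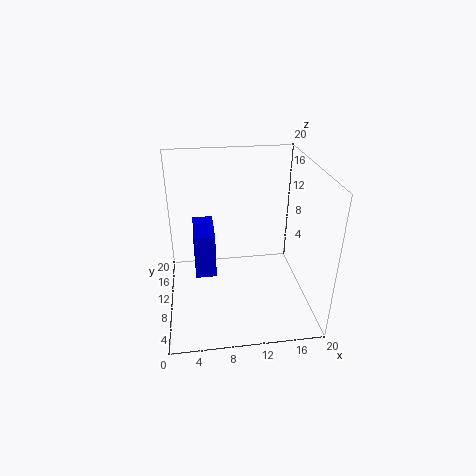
pos_x = 4; pos_y = 3.75; pos_z = 8.5; depth = 5.5; height = 5.5; color = 'blue'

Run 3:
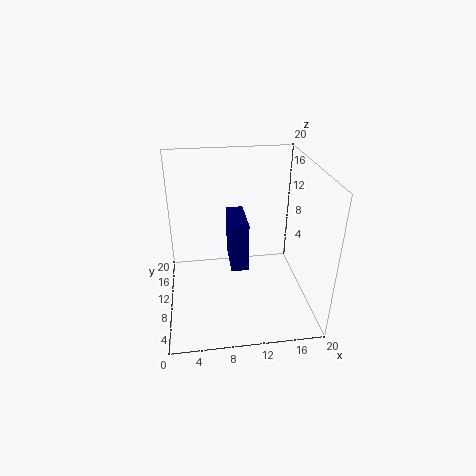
pos_x = 9; pos_y = 9.5; pos_z = 4.75; depth = 6.5; height = 7.25; color = 'navy'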